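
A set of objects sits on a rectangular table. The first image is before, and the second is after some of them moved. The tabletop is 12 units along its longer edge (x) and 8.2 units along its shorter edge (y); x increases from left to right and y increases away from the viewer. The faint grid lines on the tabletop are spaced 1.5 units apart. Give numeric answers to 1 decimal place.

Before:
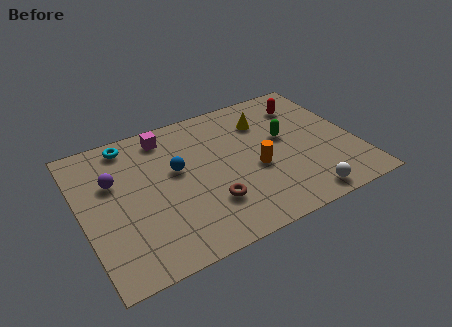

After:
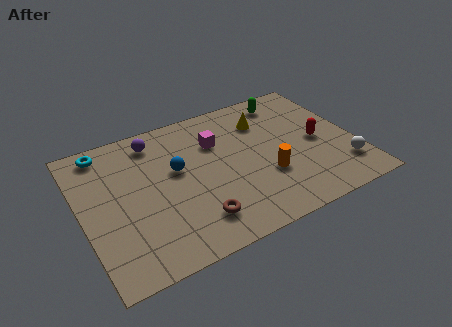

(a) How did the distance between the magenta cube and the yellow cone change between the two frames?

-2.2

Before: roughly 4.4 units apart; after: 2.2. That's 2.2 units closer together.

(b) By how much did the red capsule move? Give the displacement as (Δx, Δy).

(0.2, -2.5)

From the two frames, the red capsule sits at roughly (10.2, 6.4) before and (10.4, 3.9) after.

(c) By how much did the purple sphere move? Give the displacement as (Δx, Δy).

(2.0, 1.6)

The purple sphere was at about (1.5, 5.3) and moved to about (3.5, 6.9).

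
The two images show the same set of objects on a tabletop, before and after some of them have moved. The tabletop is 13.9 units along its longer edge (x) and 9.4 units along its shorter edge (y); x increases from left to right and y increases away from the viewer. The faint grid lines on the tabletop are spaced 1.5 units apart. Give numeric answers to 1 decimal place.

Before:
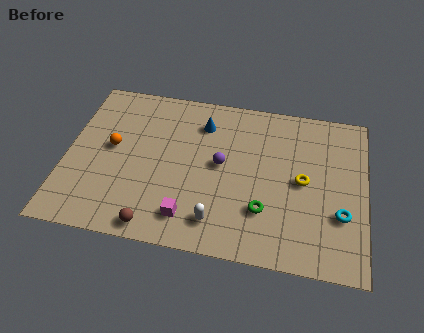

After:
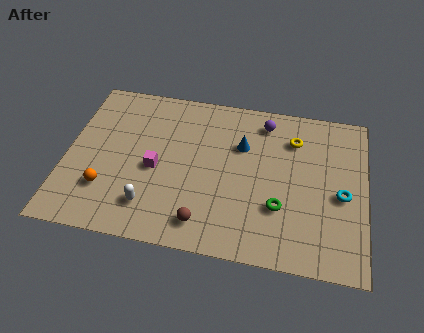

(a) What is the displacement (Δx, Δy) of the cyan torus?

(0.0, 1.1)

The cyan torus started near (12.8, 3.1) and ended near (12.8, 4.2).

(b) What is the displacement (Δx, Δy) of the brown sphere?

(2.2, 0.6)

The brown sphere was at about (4.4, 0.9) and moved to about (6.6, 1.5).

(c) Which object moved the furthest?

the purple sphere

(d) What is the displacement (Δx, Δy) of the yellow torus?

(-0.5, 2.4)

The yellow torus was at about (11.0, 4.7) and moved to about (10.5, 7.1).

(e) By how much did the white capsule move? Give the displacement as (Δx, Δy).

(-3.1, 0.3)

The white capsule started near (7.2, 1.7) and ended near (4.1, 2.0).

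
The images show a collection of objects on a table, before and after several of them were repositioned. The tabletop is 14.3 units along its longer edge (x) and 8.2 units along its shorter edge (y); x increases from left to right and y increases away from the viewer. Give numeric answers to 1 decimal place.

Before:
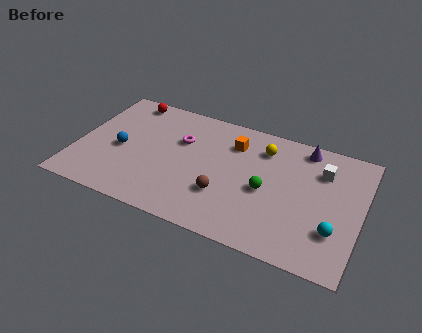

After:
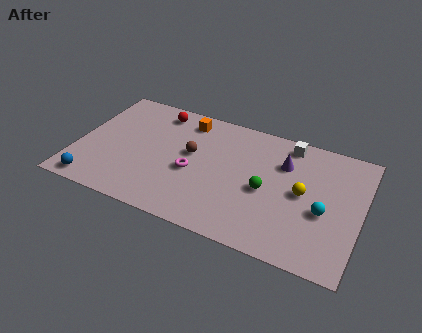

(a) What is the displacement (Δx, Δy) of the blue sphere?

(-1.0, -2.8)

The blue sphere started near (2.2, 3.7) and ended near (1.2, 0.9).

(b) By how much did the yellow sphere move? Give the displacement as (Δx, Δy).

(2.2, -2.2)

From the two frames, the yellow sphere sits at roughly (9.2, 6.4) before and (11.4, 4.2) after.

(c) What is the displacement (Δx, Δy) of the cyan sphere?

(-0.6, 1.0)

From the two frames, the cyan sphere sits at roughly (13.1, 2.4) before and (12.5, 3.4) after.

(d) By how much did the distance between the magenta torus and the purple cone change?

-1.4

The distance was about 6.4 in the first image and 5.0 in the second, so they moved 1.4 units closer together.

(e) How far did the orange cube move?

2.6

The orange cube was near (7.7, 6.2) before and (5.2, 6.9) after, so it travelled √(2.5² + 0.7²) ≈ 2.6 units.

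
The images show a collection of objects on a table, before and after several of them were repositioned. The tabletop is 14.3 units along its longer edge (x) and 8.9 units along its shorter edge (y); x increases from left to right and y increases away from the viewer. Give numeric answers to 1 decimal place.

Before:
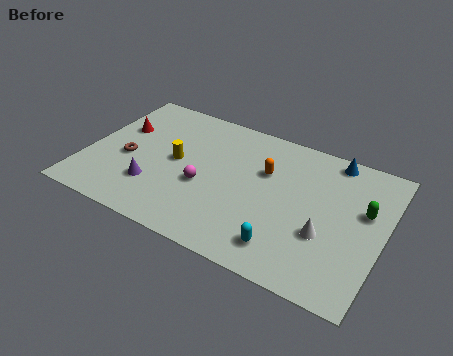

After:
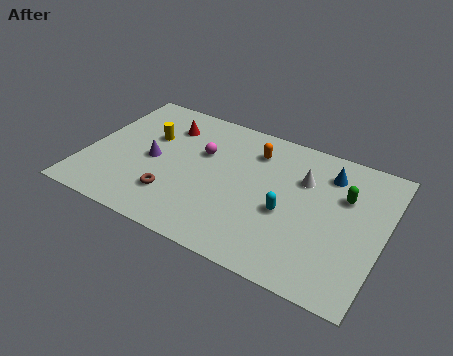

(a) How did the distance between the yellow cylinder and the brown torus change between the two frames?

+1.4

They were about 2.4 units apart before and 3.8 after — 1.4 units further apart.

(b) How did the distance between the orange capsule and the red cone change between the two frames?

-2.9

The distance was about 7.2 in the first image and 4.3 in the second, so they moved 2.9 units closer together.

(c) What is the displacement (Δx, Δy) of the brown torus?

(2.5, -1.5)

The brown torus started near (2.0, 3.8) and ended near (4.5, 2.3).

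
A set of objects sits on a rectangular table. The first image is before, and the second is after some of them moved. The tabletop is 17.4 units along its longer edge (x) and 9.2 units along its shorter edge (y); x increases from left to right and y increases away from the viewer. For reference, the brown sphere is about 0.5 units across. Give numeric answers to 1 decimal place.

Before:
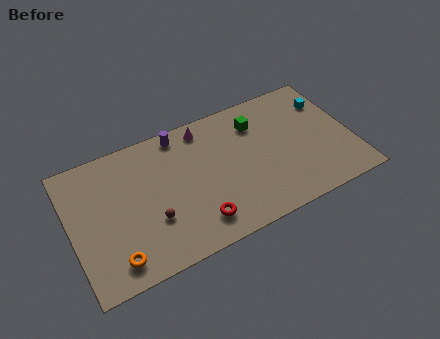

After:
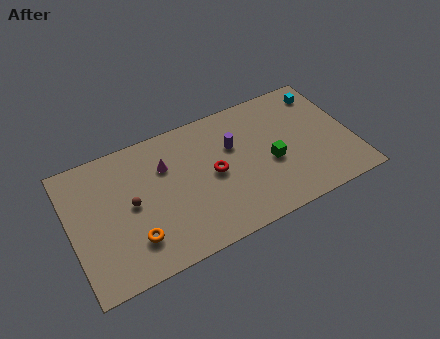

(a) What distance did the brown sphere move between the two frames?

1.9

The brown sphere moved from about (4.8, 3.1) to (3.7, 4.7), a distance of √(1.1² + 1.6²) ≈ 1.9.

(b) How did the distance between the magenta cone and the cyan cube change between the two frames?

+2.4

The distance was about 7.8 in the first image and 10.2 in the second, so they moved 2.4 units further apart.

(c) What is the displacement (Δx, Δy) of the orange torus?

(1.3, 0.8)

From the two frames, the orange torus sits at roughly (2.3, 1.5) before and (3.6, 2.3) after.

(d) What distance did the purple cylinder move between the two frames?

3.8

The purple cylinder was near (7.1, 8.2) before and (10.2, 6.0) after, so it travelled √(3.1² + 2.2²) ≈ 3.8 units.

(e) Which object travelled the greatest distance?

the purple cylinder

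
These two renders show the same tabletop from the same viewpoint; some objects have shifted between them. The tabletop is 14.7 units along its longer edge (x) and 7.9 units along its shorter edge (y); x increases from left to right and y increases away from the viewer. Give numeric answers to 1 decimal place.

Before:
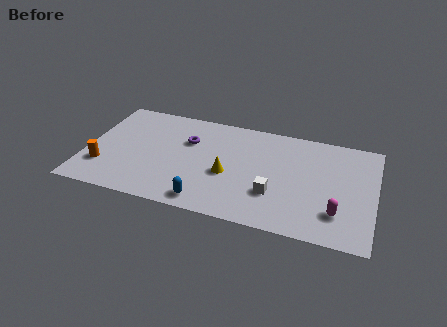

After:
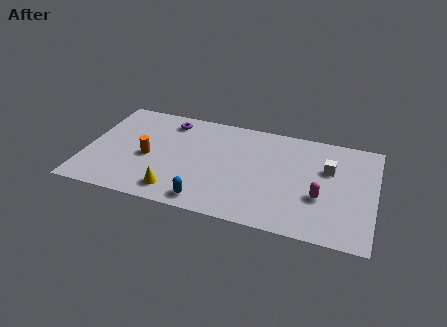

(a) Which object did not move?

the blue capsule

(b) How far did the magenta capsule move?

1.3

The magenta capsule was near (12.9, 2.0) before and (12.0, 2.9) after, so it travelled √(0.9² + 0.9²) ≈ 1.3 units.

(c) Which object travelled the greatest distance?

the white cube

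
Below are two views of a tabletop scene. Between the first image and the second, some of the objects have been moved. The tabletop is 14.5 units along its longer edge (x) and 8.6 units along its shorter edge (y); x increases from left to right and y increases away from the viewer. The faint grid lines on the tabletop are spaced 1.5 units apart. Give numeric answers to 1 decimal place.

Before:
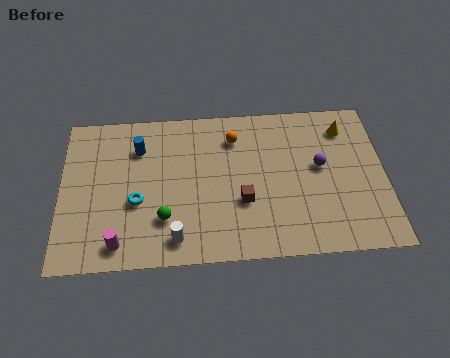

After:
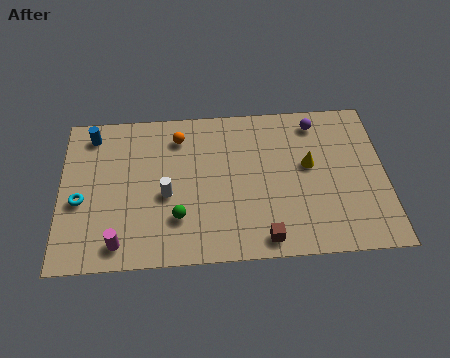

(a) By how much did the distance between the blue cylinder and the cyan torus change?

+0.7

Before: roughly 3.0 units apart; after: 3.7. That's 0.7 units further apart.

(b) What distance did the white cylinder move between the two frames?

2.4

The white cylinder was near (5.1, 1.3) before and (4.7, 3.7) after, so it travelled √(0.4² + 2.4²) ≈ 2.4 units.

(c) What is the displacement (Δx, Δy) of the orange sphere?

(-2.5, 0.2)

The orange sphere was at about (7.8, 6.7) and moved to about (5.3, 6.9).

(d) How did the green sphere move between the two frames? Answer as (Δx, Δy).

(0.6, 0.0)

From the two frames, the green sphere sits at roughly (4.6, 2.4) before and (5.2, 2.4) after.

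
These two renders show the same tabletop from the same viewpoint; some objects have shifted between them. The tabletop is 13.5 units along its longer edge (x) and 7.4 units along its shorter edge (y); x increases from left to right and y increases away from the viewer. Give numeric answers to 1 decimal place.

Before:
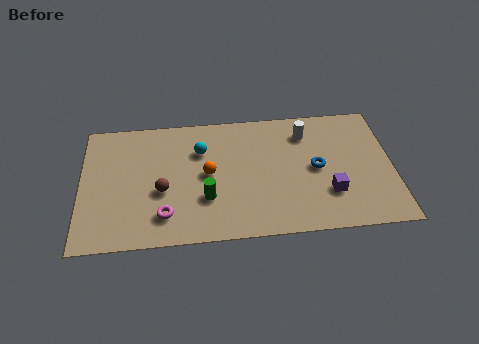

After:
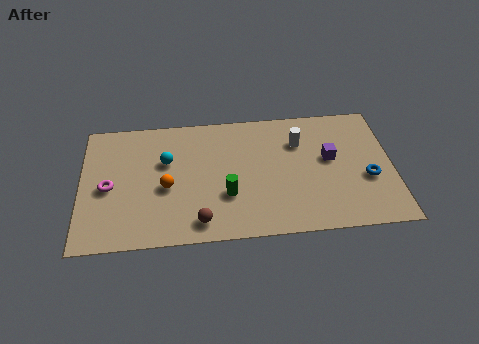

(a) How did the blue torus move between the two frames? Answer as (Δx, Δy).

(2.2, -0.8)

From the two frames, the blue torus sits at roughly (10.2, 3.7) before and (12.4, 2.9) after.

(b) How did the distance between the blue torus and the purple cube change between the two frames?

+0.5

They were about 1.6 units apart before and 2.1 after — 0.5 units further apart.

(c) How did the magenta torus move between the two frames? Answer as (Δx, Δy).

(-2.4, 1.8)

From the two frames, the magenta torus sits at roughly (3.6, 1.6) before and (1.2, 3.4) after.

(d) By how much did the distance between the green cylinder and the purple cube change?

-0.5

Before: roughly 5.3 units apart; after: 4.8. That's 0.5 units closer together.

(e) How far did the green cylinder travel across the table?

0.9

The green cylinder moved from about (5.4, 2.4) to (6.3, 2.5), a distance of √(0.9² + 0.1²) ≈ 0.9.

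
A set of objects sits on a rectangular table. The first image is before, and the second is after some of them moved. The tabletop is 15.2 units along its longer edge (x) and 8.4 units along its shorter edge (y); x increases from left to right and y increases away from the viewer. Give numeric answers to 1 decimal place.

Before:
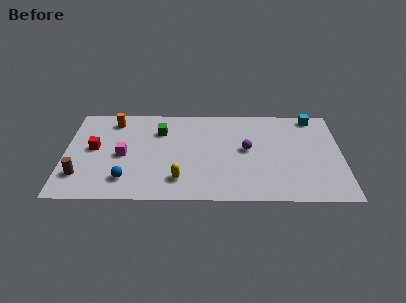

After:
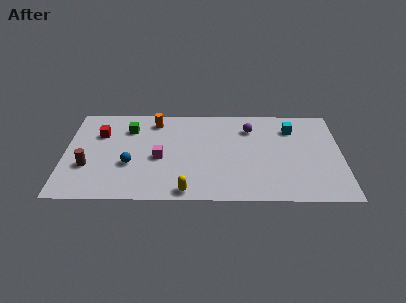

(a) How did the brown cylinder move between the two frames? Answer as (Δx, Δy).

(0.4, 0.8)

The brown cylinder was at about (0.9, 2.1) and moved to about (1.3, 2.9).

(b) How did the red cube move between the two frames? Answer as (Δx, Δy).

(0.3, 1.3)

From the two frames, the red cube sits at roughly (1.6, 4.5) before and (1.9, 5.8) after.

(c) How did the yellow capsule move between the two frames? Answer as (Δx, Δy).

(0.4, -1.0)

The yellow capsule started near (6.3, 1.8) and ended near (6.7, 0.8).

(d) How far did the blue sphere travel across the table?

1.3

The blue sphere was near (3.4, 1.8) before and (3.6, 3.1) after, so it travelled √(0.2² + 1.3²) ≈ 1.3 units.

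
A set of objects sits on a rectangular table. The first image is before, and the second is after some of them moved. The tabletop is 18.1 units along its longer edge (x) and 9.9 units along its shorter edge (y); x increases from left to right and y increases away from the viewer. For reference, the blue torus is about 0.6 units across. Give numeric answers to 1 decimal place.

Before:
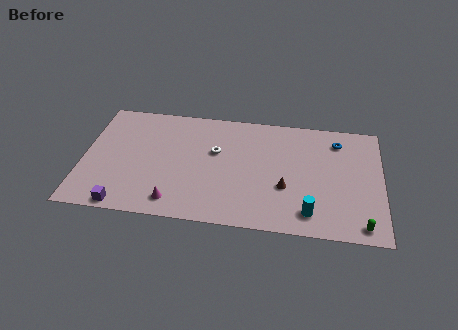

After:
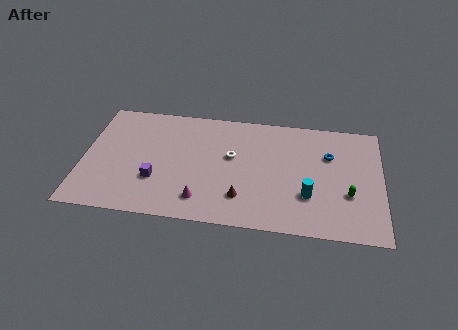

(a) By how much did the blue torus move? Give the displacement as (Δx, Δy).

(-0.5, -1.3)

From the two frames, the blue torus sits at roughly (15.4, 8.0) before and (14.9, 6.7) after.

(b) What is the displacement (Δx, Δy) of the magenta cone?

(1.6, 0.4)

From the two frames, the magenta cone sits at roughly (5.7, 1.5) before and (7.3, 1.9) after.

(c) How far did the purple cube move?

3.0

From (2.7, 0.8) to (4.5, 3.2), the purple cube covered √(1.8² + 2.4²) ≈ 3.0 units.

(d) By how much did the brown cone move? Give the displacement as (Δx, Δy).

(-2.6, -1.2)

From the two frames, the brown cone sits at roughly (12.3, 3.6) before and (9.7, 2.4) after.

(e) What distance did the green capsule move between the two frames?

2.5

The green capsule moved from about (16.9, 1.1) to (16.1, 3.5), a distance of √(0.8² + 2.4²) ≈ 2.5.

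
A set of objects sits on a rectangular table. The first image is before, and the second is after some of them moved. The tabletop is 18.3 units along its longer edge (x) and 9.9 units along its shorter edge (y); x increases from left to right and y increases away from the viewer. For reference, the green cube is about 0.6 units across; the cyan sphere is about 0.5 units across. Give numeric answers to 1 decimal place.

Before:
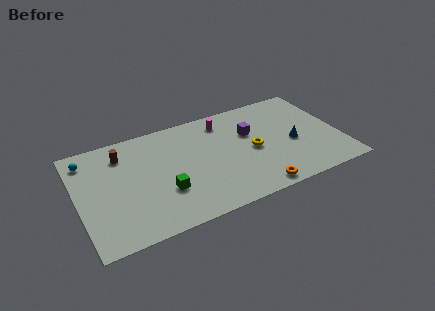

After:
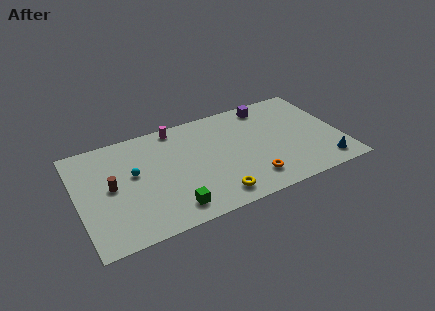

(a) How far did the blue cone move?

3.3

The blue cone moved from about (15.0, 4.3) to (16.8, 1.5), a distance of √(1.8² + 2.8²) ≈ 3.3.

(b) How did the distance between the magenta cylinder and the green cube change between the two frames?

+0.6

They were about 6.8 units apart before and 7.4 after — 0.6 units further apart.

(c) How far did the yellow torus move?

4.5

The yellow torus moved from about (12.2, 4.7) to (9.1, 1.5), a distance of √(3.1² + 3.2²) ≈ 4.5.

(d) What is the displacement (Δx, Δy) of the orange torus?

(-0.2, 1.0)

The orange torus was at about (11.9, 1.0) and moved to about (11.7, 2.0).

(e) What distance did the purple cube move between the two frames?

2.7

From (12.2, 6.4) to (13.7, 8.6), the purple cube covered √(1.5² + 2.2²) ≈ 2.7 units.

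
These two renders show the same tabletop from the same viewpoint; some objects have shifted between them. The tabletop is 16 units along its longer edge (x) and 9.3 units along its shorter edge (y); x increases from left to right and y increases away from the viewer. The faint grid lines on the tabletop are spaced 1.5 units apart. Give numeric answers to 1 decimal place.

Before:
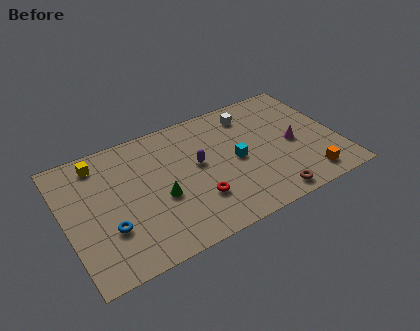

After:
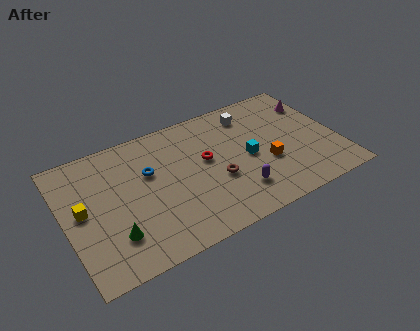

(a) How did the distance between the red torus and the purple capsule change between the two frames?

+0.9

The distance was about 2.5 in the first image and 3.4 in the second, so they moved 0.9 units further apart.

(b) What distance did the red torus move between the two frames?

2.8

The red torus was near (7.4, 2.7) before and (8.3, 5.3) after, so it travelled √(0.9² + 2.6²) ≈ 2.8 units.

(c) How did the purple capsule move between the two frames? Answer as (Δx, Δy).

(1.9, -3.0)

From the two frames, the purple capsule sits at roughly (7.8, 5.2) before and (9.7, 2.2) after.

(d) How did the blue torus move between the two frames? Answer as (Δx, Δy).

(2.7, 2.9)

The blue torus was at about (2.3, 3.0) and moved to about (5.0, 5.9).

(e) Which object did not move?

the white cube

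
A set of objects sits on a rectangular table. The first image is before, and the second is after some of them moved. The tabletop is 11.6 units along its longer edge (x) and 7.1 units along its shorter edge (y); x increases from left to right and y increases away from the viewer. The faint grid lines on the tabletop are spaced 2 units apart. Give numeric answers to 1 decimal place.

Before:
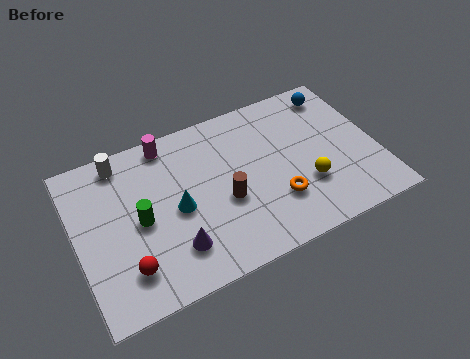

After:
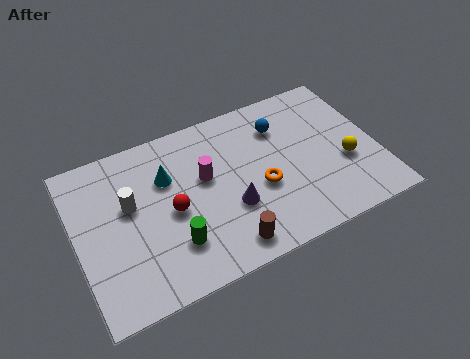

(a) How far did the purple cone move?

2.4

The purple cone moved from about (3.5, 1.7) to (5.8, 2.5), a distance of √(2.3² + 0.8²) ≈ 2.4.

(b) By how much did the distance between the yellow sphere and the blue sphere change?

-0.7

The distance was about 4.1 in the first image and 3.4 in the second, so they moved 0.7 units closer together.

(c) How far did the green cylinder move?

1.9

The green cylinder was near (2.4, 3.4) before and (3.5, 1.9) after, so it travelled √(1.1² + 1.5²) ≈ 1.9 units.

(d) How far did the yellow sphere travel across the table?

1.6

The yellow sphere was near (8.7, 2.3) before and (10.3, 2.7) after, so it travelled √(1.6² + 0.4²) ≈ 1.6 units.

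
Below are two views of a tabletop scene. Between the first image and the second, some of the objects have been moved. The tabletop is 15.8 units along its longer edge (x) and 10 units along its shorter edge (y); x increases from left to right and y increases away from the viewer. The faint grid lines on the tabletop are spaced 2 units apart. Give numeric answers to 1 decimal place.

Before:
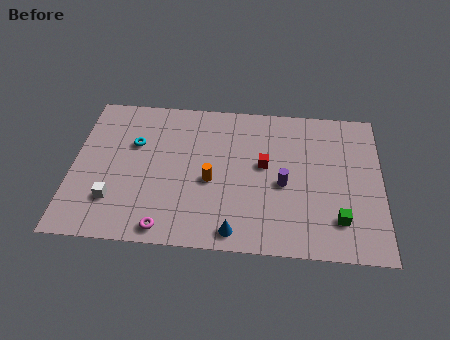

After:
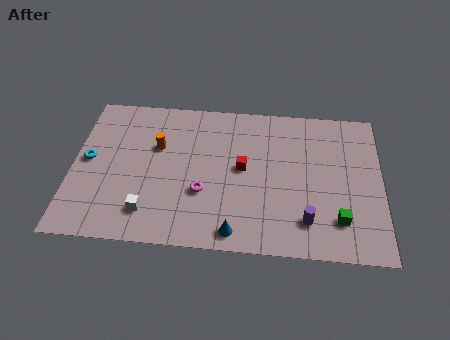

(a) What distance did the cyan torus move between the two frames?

2.6

The cyan torus moved from about (3.1, 6.5) to (0.8, 5.2), a distance of √(2.3² + 1.3²) ≈ 2.6.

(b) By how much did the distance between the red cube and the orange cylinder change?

+1.5

They were about 3.0 units apart before and 4.5 after — 1.5 units further apart.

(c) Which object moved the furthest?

the orange cylinder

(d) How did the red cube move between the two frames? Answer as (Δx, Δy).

(-1.1, -0.3)

The red cube started near (9.8, 5.6) and ended near (8.7, 5.3).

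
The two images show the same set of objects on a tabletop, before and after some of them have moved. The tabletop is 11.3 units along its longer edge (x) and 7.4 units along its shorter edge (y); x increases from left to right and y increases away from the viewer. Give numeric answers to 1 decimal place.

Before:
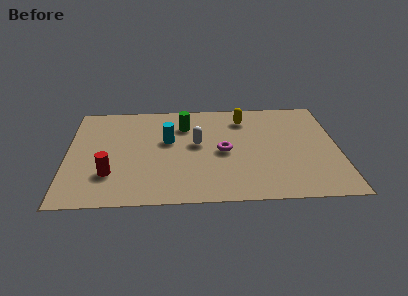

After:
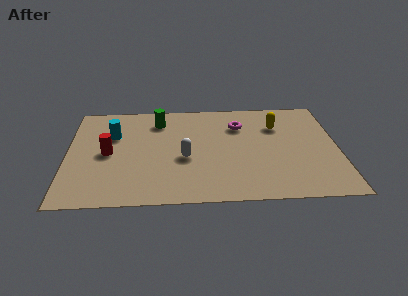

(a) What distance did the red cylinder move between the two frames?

1.5

The red cylinder was near (1.8, 2.1) before and (1.7, 3.6) after, so it travelled √(0.1² + 1.5²) ≈ 1.5 units.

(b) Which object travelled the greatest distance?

the cyan cylinder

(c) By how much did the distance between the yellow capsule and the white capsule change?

+1.8

Before: roughly 2.7 units apart; after: 4.5. That's 1.8 units further apart.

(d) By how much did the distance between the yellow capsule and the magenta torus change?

-1.0

They were about 2.6 units apart before and 1.6 after — 1.0 units closer together.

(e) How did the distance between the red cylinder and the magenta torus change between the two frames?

+0.9

Before: roughly 4.9 units apart; after: 5.8. That's 0.9 units further apart.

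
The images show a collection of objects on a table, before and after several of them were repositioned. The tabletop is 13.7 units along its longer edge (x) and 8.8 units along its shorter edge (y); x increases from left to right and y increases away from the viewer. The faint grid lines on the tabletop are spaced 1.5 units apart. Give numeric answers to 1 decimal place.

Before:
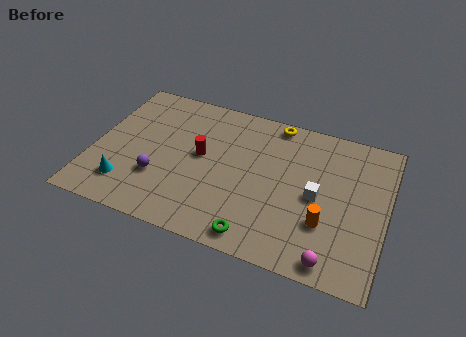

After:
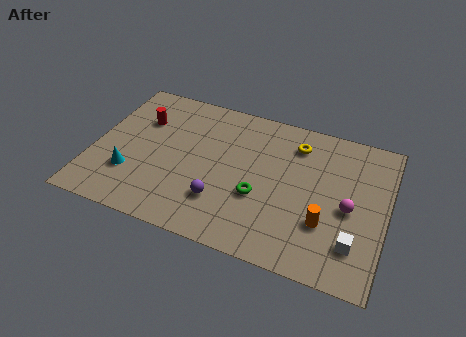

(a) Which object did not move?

the orange cylinder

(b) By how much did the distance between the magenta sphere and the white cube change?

-1.5

They were about 3.4 units apart before and 1.9 after — 1.5 units closer together.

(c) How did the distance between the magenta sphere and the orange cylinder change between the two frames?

-0.4

Before: roughly 2.0 units apart; after: 1.6. That's 0.4 units closer together.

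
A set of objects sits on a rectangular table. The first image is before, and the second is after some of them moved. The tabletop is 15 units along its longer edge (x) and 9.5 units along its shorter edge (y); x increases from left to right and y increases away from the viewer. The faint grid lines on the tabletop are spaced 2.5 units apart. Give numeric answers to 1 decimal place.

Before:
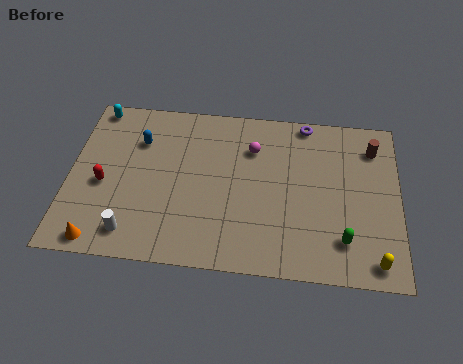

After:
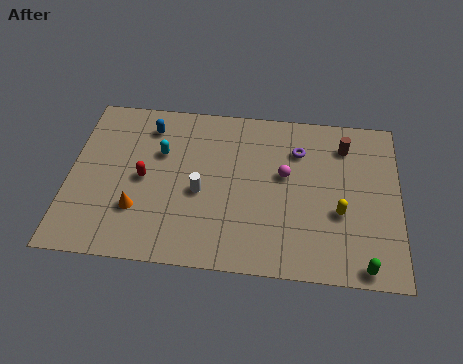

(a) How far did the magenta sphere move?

2.1

From (8.3, 6.9) to (9.8, 5.5), the magenta sphere covered √(1.5² + 1.4²) ≈ 2.1 units.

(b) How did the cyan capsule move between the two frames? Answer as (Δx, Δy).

(3.1, -2.4)

From the two frames, the cyan capsule sits at roughly (1.0, 8.6) before and (4.1, 6.2) after.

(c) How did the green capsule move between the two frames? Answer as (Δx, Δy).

(0.9, -1.3)

The green capsule was at about (12.5, 2.1) and moved to about (13.4, 0.8).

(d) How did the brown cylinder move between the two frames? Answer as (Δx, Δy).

(-1.3, 0.0)

From the two frames, the brown cylinder sits at roughly (13.8, 7.5) before and (12.5, 7.5) after.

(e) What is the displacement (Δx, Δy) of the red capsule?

(1.8, 0.5)

The red capsule started near (1.6, 4.1) and ended near (3.4, 4.6).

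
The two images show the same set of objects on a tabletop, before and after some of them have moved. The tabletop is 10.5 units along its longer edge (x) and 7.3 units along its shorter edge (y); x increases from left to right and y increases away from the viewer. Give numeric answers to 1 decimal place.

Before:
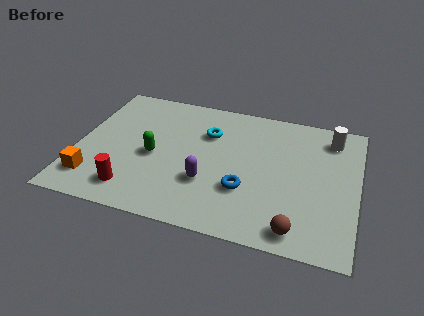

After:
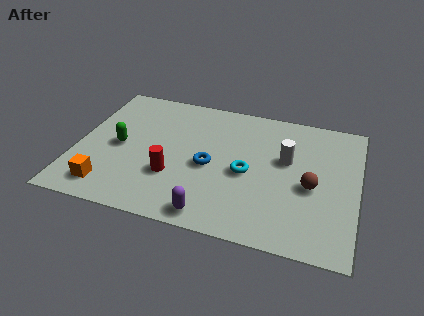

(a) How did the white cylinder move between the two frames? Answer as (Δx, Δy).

(-1.6, -1.6)

The white cylinder started near (9.4, 6.0) and ended near (7.8, 4.4).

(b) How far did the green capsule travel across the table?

1.3

From (2.9, 3.3) to (1.6, 3.5), the green capsule covered √(1.3² + 0.2²) ≈ 1.3 units.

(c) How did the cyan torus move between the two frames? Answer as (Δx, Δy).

(1.6, -1.8)

The cyan torus was at about (4.8, 5.1) and moved to about (6.4, 3.3).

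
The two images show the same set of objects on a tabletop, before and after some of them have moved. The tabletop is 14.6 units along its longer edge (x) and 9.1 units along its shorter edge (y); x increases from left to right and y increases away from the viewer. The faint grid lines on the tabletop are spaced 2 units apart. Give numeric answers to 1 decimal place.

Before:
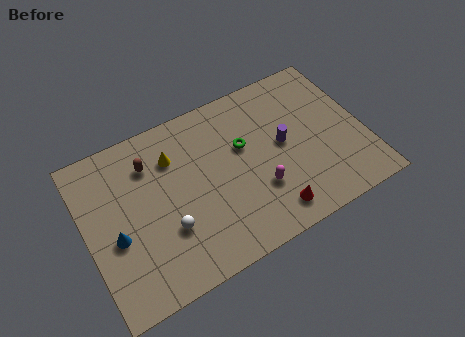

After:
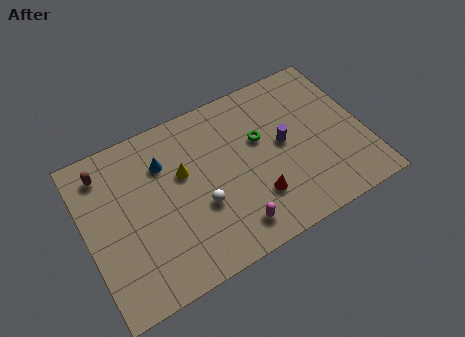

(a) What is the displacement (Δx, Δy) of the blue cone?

(2.9, 2.8)

The blue cone was at about (1.4, 3.8) and moved to about (4.3, 6.6).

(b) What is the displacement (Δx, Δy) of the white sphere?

(1.8, 0.4)

The white sphere was at about (4.0, 3.0) and moved to about (5.8, 3.4).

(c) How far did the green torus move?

0.9

The green torus was near (8.4, 5.6) before and (9.3, 5.6) after, so it travelled √(0.9² + 0.0²) ≈ 0.9 units.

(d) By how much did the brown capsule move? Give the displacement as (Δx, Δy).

(-2.3, 0.6)

The brown capsule was at about (3.6, 6.9) and moved to about (1.3, 7.5).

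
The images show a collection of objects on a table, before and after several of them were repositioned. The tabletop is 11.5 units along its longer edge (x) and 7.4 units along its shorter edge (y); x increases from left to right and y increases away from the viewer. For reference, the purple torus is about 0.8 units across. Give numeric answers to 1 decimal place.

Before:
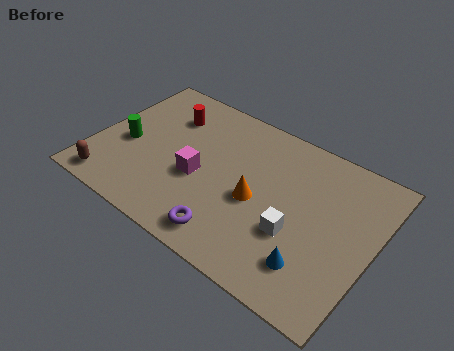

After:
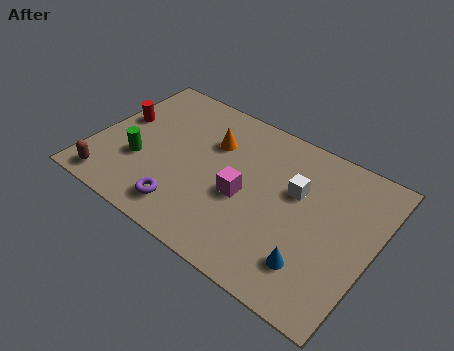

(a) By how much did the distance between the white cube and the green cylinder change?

-0.7

They were about 7.2 units apart before and 6.5 after — 0.7 units closer together.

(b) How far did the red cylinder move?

2.2

From (2.6, 5.5) to (0.8, 4.3), the red cylinder covered √(1.8² + 1.2²) ≈ 2.2 units.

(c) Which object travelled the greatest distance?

the orange cone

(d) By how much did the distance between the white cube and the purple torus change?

+2.3

They were about 2.9 units apart before and 5.2 after — 2.3 units further apart.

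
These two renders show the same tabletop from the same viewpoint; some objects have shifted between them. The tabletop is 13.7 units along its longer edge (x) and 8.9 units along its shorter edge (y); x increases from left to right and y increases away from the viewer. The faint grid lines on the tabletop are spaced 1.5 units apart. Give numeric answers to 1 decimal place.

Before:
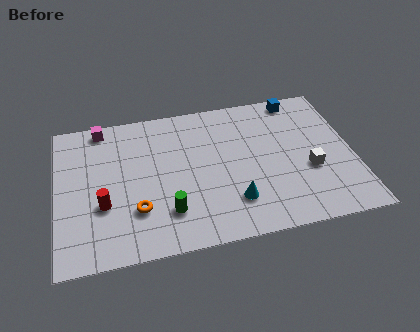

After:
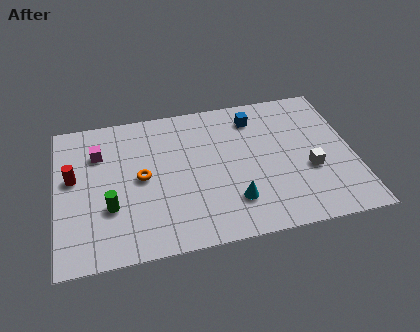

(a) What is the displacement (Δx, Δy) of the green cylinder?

(-2.6, 0.8)

From the two frames, the green cylinder sits at roughly (5.0, 2.2) before and (2.4, 3.0) after.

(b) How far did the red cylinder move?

2.3

The red cylinder was near (2.1, 3.2) before and (0.8, 5.1) after, so it travelled √(1.3² + 1.9²) ≈ 2.3 units.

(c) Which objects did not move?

the cyan cone and the white cube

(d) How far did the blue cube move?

2.2

The blue cube was near (11.4, 8.0) before and (9.3, 7.2) after, so it travelled √(2.1² + 0.8²) ≈ 2.2 units.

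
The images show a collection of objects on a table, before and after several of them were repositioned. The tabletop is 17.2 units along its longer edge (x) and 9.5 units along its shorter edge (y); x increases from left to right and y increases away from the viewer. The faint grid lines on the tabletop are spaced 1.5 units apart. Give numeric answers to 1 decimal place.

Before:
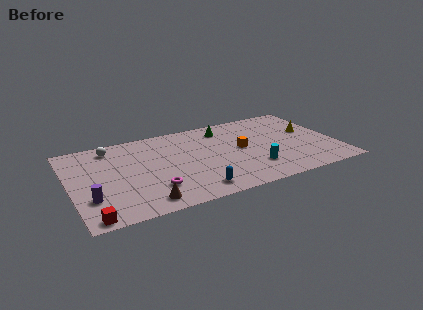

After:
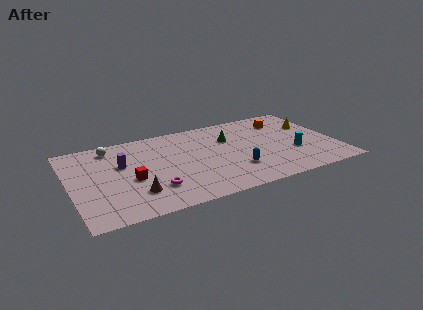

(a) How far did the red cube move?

4.3

The red cube moved from about (1.0, 0.8) to (3.8, 4.0), a distance of √(2.8² + 3.2²) ≈ 4.3.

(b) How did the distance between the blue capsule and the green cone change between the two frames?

-3.1

They were about 6.9 units apart before and 3.8 after — 3.1 units closer together.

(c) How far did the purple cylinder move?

3.9

The purple cylinder moved from about (1.1, 2.8) to (3.4, 5.9), a distance of √(2.3² + 3.1²) ≈ 3.9.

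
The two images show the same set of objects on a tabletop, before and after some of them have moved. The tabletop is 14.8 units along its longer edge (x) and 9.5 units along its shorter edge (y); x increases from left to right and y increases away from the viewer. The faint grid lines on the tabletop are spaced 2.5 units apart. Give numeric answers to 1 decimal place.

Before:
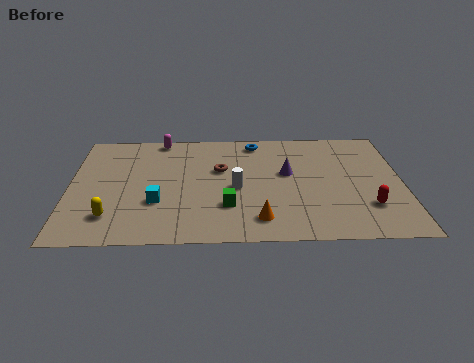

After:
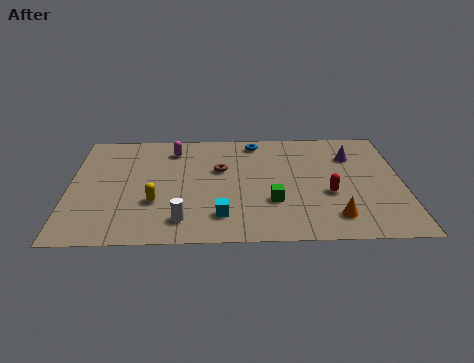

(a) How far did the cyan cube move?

3.0

The cyan cube was near (3.9, 3.2) before and (6.7, 2.0) after, so it travelled √(2.8² + 1.2²) ≈ 3.0 units.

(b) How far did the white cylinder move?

3.5

From (7.4, 4.3) to (5.0, 1.7), the white cylinder covered √(2.4² + 2.6²) ≈ 3.5 units.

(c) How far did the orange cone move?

3.3

From (8.4, 1.7) to (11.7, 1.8), the orange cone covered √(3.3² + 0.1²) ≈ 3.3 units.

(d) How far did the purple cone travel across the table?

3.2

From (9.7, 5.5) to (12.6, 6.9), the purple cone covered √(2.9² + 1.4²) ≈ 3.2 units.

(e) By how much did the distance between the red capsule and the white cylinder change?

+0.8

Before: roughly 6.0 units apart; after: 6.8. That's 0.8 units further apart.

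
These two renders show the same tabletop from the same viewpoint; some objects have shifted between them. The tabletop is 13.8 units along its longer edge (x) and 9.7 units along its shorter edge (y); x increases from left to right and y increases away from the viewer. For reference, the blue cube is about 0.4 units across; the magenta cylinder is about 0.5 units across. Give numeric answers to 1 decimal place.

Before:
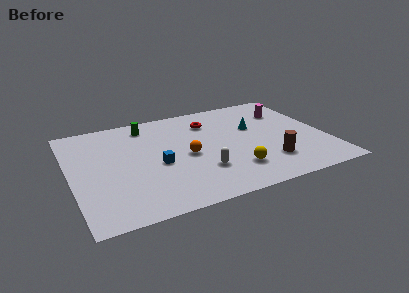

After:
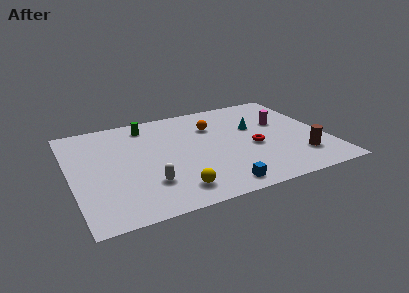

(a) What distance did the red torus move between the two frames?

3.9

The red torus moved from about (7.8, 7.4) to (9.8, 4.1), a distance of √(2.0² + 3.3²) ≈ 3.9.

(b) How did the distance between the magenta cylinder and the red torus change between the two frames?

-1.7

They were about 4.3 units apart before and 2.6 after — 1.7 units closer together.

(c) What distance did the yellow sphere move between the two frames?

3.4

From (8.5, 2.3) to (5.2, 1.6), the yellow sphere covered √(3.3² + 0.7²) ≈ 3.4 units.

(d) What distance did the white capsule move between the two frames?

2.9

The white capsule moved from about (6.8, 2.8) to (3.9, 2.6), a distance of √(2.9² + 0.2²) ≈ 2.9.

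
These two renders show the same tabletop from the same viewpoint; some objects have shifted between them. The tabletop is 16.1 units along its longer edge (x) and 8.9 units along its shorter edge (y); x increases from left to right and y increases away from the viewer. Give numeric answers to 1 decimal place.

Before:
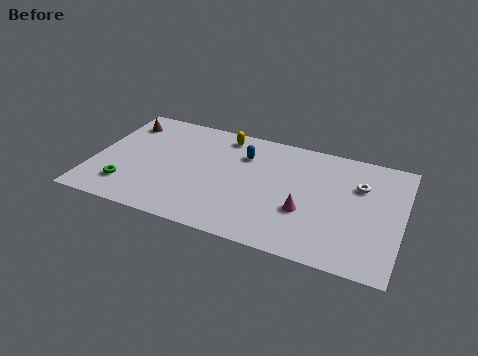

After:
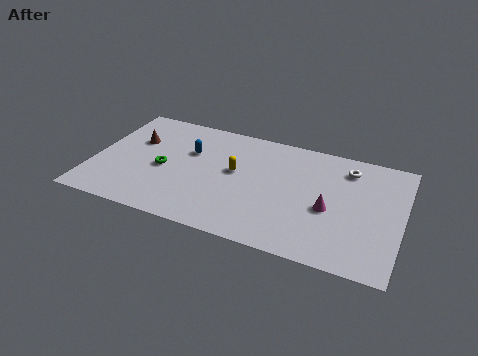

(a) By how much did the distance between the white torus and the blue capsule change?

+2.2

They were about 6.1 units apart before and 8.3 after — 2.2 units further apart.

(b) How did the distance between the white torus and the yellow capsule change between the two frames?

-1.4

The distance was about 7.5 in the first image and 6.1 in the second, so they moved 1.4 units closer together.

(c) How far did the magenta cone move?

1.3

From (11.2, 3.2) to (12.4, 3.8), the magenta cone covered √(1.2² + 0.6²) ≈ 1.3 units.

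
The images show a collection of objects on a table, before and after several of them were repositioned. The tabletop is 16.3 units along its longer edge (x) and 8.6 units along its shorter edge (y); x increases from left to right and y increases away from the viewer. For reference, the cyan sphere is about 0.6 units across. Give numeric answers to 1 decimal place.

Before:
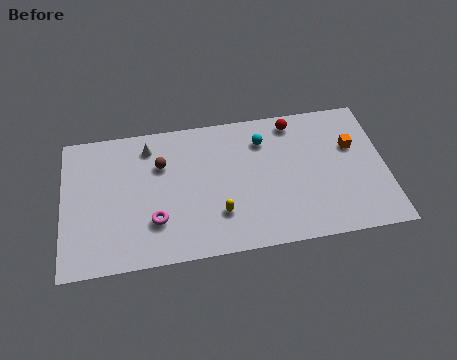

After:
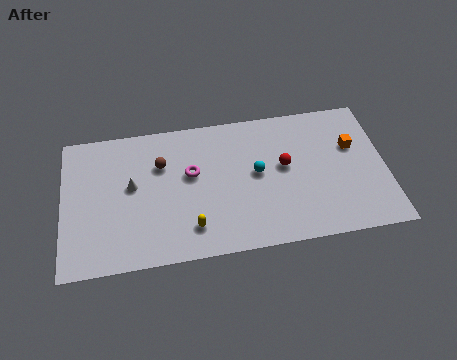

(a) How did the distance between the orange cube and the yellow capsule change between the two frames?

+1.5

They were about 7.6 units apart before and 9.1 after — 1.5 units further apart.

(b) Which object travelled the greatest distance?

the magenta torus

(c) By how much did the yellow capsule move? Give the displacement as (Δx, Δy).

(-1.4, -0.6)

The yellow capsule started near (7.8, 2.4) and ended near (6.4, 1.8).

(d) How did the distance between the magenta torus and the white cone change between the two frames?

-1.6

Before: roughly 4.6 units apart; after: 3.0. That's 1.6 units closer together.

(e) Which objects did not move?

the orange cube and the brown sphere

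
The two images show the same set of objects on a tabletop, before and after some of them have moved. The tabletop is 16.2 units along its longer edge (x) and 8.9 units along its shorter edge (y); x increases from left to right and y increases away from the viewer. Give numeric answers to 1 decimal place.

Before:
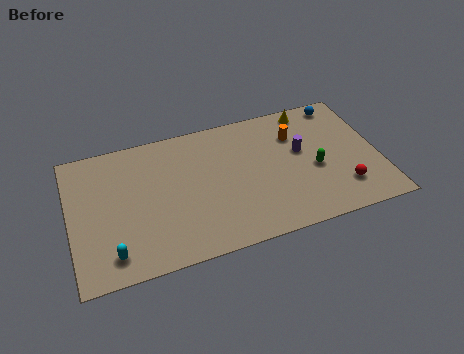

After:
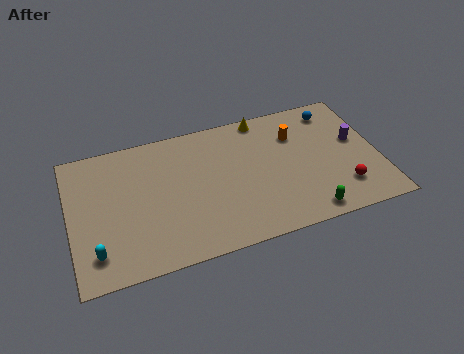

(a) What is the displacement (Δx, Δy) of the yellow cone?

(-2.5, 0.2)

The yellow cone was at about (12.9, 7.9) and moved to about (10.4, 8.1).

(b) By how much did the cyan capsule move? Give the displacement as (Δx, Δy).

(-0.8, 0.3)

From the two frames, the cyan capsule sits at roughly (2.0, 1.5) before and (1.2, 1.8) after.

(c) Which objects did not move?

the red sphere and the orange cylinder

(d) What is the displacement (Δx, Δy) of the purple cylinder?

(2.9, -0.1)

The purple cylinder was at about (12.2, 5.2) and moved to about (15.1, 5.1).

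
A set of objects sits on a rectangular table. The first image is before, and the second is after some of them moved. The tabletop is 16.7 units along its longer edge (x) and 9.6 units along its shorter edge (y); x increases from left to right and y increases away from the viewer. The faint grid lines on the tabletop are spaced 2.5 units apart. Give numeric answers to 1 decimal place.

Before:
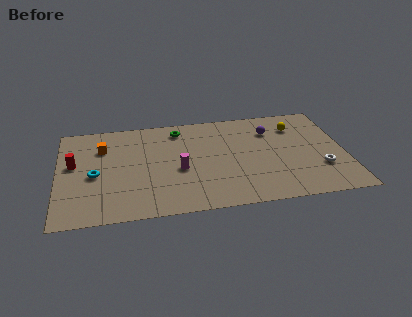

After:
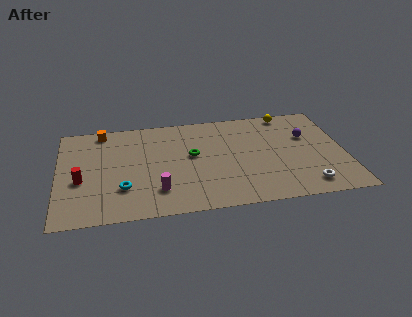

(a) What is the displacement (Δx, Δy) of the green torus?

(0.7, -2.7)

From the two frames, the green torus sits at roughly (7.1, 8.1) before and (7.8, 5.4) after.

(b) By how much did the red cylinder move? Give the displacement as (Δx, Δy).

(0.4, -1.6)

The red cylinder was at about (0.9, 5.5) and moved to about (1.3, 3.9).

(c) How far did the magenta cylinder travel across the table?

2.2

From (7.0, 4.1) to (5.7, 2.3), the magenta cylinder covered √(1.3² + 1.8²) ≈ 2.2 units.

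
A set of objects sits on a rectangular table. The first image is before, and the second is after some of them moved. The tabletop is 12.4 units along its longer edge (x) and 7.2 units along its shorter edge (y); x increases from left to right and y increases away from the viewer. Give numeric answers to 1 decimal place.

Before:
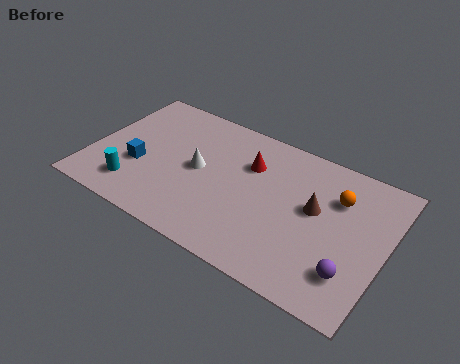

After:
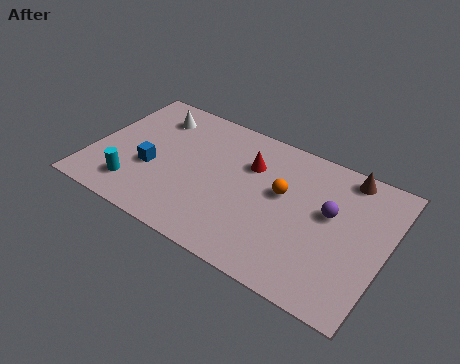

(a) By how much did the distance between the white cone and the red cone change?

+2.0

The distance was about 2.4 in the first image and 4.4 in the second, so they moved 2.0 units further apart.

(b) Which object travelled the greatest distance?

the white cone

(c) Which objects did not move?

the cyan cylinder and the red cone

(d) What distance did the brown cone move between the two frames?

2.5

From (9.4, 4.1) to (10.4, 6.4), the brown cone covered √(1.0² + 2.3²) ≈ 2.5 units.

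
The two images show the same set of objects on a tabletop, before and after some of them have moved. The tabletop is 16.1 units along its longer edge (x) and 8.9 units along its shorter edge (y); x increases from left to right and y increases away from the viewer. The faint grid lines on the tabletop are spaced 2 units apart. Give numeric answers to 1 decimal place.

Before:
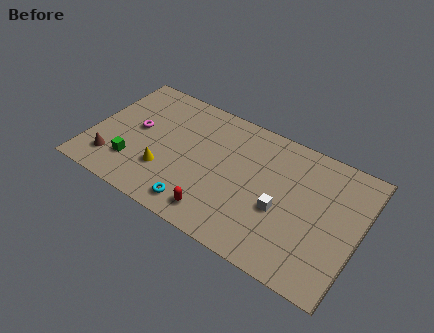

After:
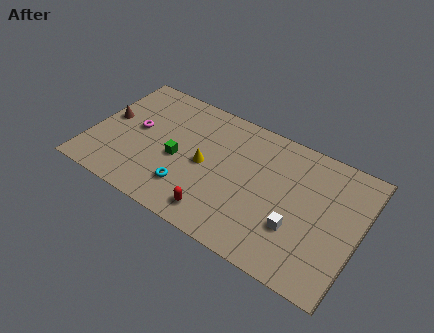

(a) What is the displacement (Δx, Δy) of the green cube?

(2.5, 1.6)

The green cube started near (2.8, 2.3) and ended near (5.3, 3.9).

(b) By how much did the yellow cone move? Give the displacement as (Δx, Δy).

(2.2, 1.6)

The yellow cone was at about (4.7, 2.7) and moved to about (6.9, 4.3).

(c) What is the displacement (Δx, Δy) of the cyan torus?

(-0.7, 0.9)

The cyan torus was at about (6.9, 1.3) and moved to about (6.2, 2.2).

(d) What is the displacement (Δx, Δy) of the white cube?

(1.0, -0.7)

The white cube was at about (11.6, 3.6) and moved to about (12.6, 2.9).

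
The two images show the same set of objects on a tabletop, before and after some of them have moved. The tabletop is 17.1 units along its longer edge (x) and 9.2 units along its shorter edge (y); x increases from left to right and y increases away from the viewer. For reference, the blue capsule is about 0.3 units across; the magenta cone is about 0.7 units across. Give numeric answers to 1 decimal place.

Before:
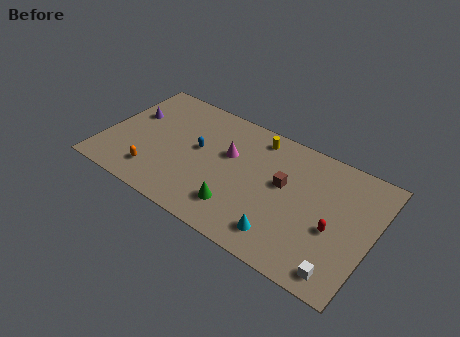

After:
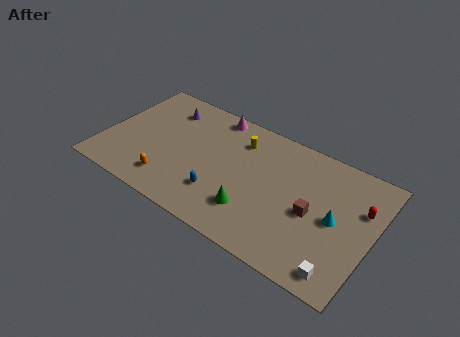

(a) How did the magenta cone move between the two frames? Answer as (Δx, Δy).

(-1.4, 2.6)

The magenta cone started near (7.8, 5.7) and ended near (6.4, 8.3).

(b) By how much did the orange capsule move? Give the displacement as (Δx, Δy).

(1.0, -0.1)

From the two frames, the orange capsule sits at roughly (3.6, 1.9) before and (4.6, 1.8) after.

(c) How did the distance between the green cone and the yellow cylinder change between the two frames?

-0.8

The distance was about 5.8 in the first image and 5.0 in the second, so they moved 0.8 units closer together.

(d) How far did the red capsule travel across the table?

2.7

The red capsule was near (14.8, 3.8) before and (16.2, 6.1) after, so it travelled √(1.4² + 2.3²) ≈ 2.7 units.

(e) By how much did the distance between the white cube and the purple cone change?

-1.3

The distance was about 14.9 in the first image and 13.6 in the second, so they moved 1.3 units closer together.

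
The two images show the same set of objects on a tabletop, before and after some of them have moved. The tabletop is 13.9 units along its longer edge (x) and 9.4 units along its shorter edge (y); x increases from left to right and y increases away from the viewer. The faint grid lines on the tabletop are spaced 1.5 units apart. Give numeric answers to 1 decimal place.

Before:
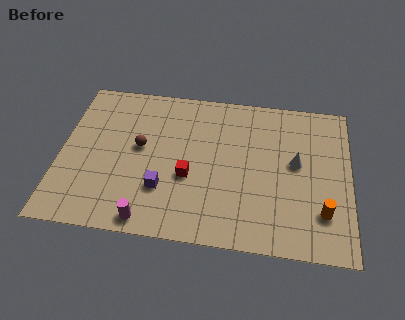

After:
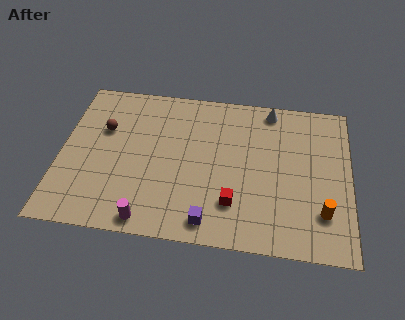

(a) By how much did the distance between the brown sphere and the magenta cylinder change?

+1.4

They were about 4.3 units apart before and 5.7 after — 1.4 units further apart.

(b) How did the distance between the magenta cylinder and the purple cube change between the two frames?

+0.9

They were about 2.0 units apart before and 2.9 after — 0.9 units further apart.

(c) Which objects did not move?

the orange cylinder and the magenta cylinder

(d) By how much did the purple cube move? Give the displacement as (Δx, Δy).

(2.3, -1.6)

The purple cube was at about (5.0, 2.8) and moved to about (7.3, 1.2).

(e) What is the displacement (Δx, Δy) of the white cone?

(-1.3, 3.2)

From the two frames, the white cone sits at roughly (11.3, 5.2) before and (10.0, 8.4) after.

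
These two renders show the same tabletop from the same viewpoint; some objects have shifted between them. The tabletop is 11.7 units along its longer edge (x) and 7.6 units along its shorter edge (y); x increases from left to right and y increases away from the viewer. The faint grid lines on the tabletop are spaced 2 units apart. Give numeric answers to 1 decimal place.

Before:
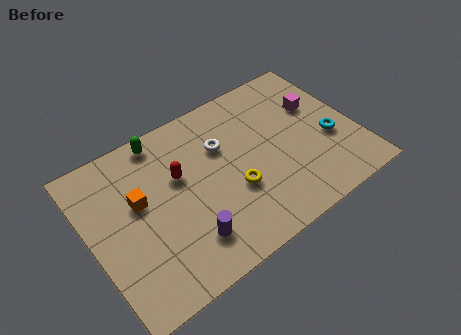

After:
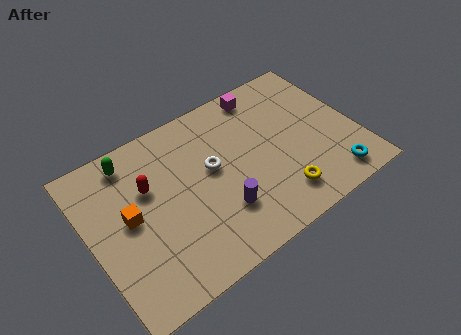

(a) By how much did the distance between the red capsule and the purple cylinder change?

+0.8

Before: roughly 3.0 units apart; after: 3.8. That's 0.8 units further apart.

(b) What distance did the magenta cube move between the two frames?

2.8

The magenta cube was near (10.3, 4.9) before and (8.2, 6.7) after, so it travelled √(2.1² + 1.8²) ≈ 2.8 units.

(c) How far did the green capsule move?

1.4

The green capsule was near (3.6, 6.8) before and (2.2, 6.5) after, so it travelled √(1.4² + 0.3²) ≈ 1.4 units.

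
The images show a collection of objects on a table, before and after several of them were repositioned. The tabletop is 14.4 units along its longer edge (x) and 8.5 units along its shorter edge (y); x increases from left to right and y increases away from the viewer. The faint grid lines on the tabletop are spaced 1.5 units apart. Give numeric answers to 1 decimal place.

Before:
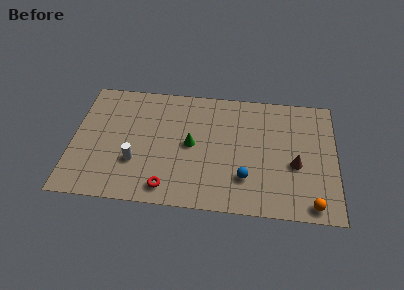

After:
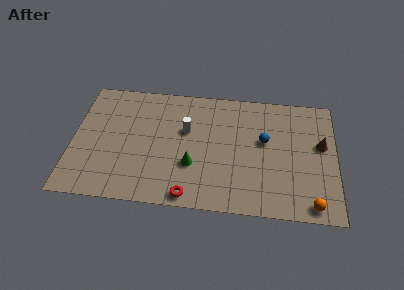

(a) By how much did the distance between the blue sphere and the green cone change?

+0.8

They were about 3.6 units apart before and 4.4 after — 0.8 units further apart.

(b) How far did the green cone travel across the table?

1.4

The green cone moved from about (6.5, 4.3) to (6.6, 2.9), a distance of √(0.1² + 1.4²) ≈ 1.4.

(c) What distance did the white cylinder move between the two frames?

3.7

The white cylinder moved from about (3.5, 2.8) to (6.2, 5.3), a distance of √(2.7² + 2.5²) ≈ 3.7.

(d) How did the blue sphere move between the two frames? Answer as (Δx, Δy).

(1.0, 2.7)

The blue sphere was at about (9.5, 2.3) and moved to about (10.5, 5.0).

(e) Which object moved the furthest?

the white cylinder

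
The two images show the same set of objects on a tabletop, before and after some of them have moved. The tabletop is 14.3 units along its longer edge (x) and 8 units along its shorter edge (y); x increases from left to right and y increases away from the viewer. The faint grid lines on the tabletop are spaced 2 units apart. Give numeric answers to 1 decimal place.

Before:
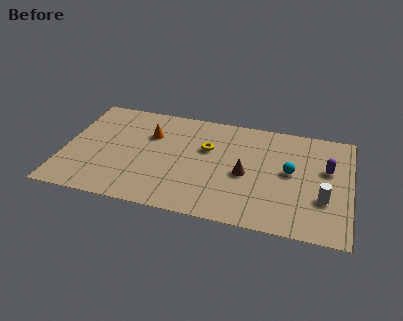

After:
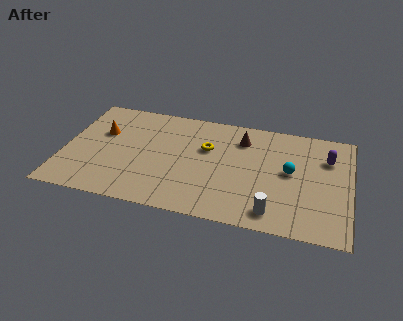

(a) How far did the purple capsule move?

0.8

The purple capsule was near (13.1, 4.9) before and (13.1, 5.7) after, so it travelled √(0.0² + 0.8²) ≈ 0.8 units.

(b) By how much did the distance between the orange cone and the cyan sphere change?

+2.3

Before: roughly 7.2 units apart; after: 9.5. That's 2.3 units further apart.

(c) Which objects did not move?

the cyan sphere and the yellow torus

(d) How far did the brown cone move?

2.6

The brown cone moved from about (9.1, 3.6) to (8.8, 6.2), a distance of √(0.3² + 2.6²) ≈ 2.6.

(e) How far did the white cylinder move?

2.8

The white cylinder was near (13.0, 2.7) before and (10.6, 1.2) after, so it travelled √(2.4² + 1.5²) ≈ 2.8 units.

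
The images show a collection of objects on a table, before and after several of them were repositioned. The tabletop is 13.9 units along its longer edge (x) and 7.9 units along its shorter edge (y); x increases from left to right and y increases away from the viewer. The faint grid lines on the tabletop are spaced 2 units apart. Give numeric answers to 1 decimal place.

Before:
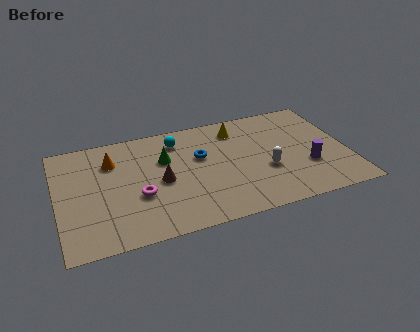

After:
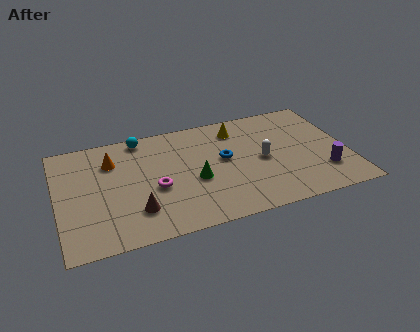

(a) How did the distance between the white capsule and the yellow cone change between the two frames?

-0.8

The distance was about 3.6 in the first image and 2.8 in the second, so they moved 0.8 units closer together.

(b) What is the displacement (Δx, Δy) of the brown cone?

(-1.3, -1.7)

From the two frames, the brown cone sits at roughly (4.9, 3.7) before and (3.6, 2.0) after.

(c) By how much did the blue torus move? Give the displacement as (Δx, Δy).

(1.1, -0.5)

From the two frames, the blue torus sits at roughly (6.9, 4.9) before and (8.0, 4.4) after.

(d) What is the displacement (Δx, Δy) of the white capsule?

(-0.1, 0.8)

The white capsule started near (9.9, 3.0) and ended near (9.8, 3.8).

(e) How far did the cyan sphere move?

1.8

The cyan sphere was near (5.9, 6.4) before and (4.2, 7.1) after, so it travelled √(1.7² + 0.7²) ≈ 1.8 units.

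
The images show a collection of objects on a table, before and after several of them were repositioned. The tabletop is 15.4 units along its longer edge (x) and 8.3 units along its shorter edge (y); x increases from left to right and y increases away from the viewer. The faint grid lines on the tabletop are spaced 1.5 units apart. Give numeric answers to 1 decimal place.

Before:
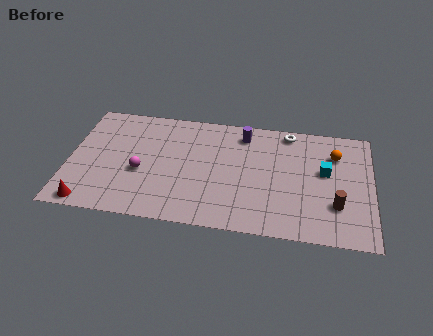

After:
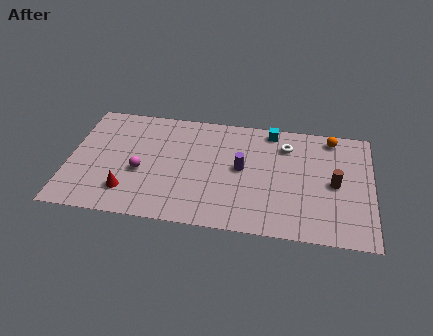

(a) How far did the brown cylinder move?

1.5

The brown cylinder was near (13.6, 2.5) before and (13.5, 4.0) after, so it travelled √(0.1² + 1.5²) ≈ 1.5 units.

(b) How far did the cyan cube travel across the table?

3.8

The cyan cube moved from about (13.0, 4.8) to (10.2, 7.4), a distance of √(2.8² + 2.6²) ≈ 3.8.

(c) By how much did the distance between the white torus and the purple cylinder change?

+0.6

They were about 2.4 units apart before and 3.0 after — 0.6 units further apart.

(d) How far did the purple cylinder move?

2.5

The purple cylinder was near (8.8, 6.9) before and (8.8, 4.4) after, so it travelled √(0.0² + 2.5²) ≈ 2.5 units.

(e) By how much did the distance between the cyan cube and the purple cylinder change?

-1.4

They were about 4.7 units apart before and 3.3 after — 1.4 units closer together.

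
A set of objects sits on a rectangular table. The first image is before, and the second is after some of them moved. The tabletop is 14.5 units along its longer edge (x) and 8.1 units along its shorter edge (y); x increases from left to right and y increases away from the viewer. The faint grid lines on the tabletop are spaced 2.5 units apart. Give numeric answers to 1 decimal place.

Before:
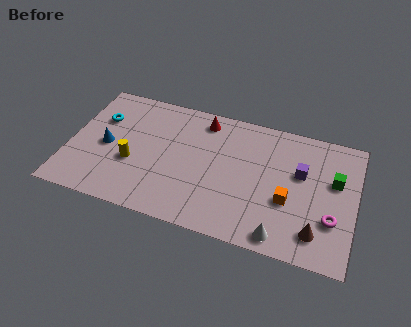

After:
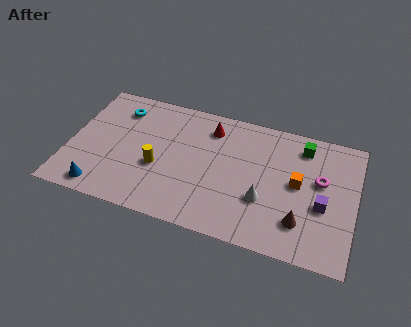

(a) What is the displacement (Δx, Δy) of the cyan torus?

(0.9, 0.9)

The cyan torus started near (1.4, 5.5) and ended near (2.3, 6.4).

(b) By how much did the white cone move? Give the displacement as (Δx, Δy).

(-1.0, 1.9)

The white cone was at about (11.0, 0.9) and moved to about (10.0, 2.8).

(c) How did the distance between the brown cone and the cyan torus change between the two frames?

-1.4

Before: roughly 12.0 units apart; after: 10.6. That's 1.4 units closer together.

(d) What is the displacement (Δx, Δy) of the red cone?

(0.4, -0.4)

The red cone was at about (6.6, 6.9) and moved to about (7.0, 6.5).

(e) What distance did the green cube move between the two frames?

2.4

The green cube moved from about (13.4, 5.0) to (11.7, 6.7), a distance of √(1.7² + 1.7²) ≈ 2.4.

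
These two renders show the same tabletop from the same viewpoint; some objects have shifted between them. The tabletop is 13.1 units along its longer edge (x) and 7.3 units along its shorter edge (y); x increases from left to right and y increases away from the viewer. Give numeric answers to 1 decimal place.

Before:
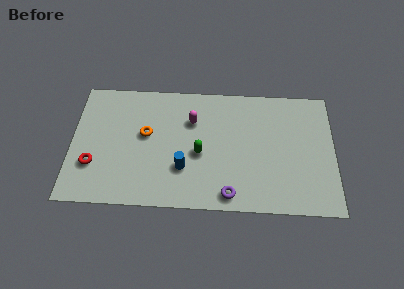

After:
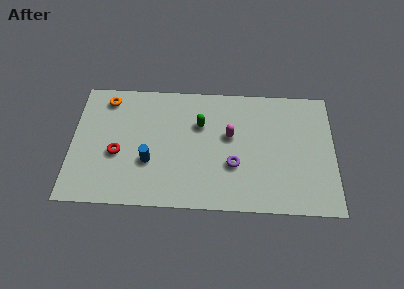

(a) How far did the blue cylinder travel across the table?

1.7

The blue cylinder was near (5.6, 2.3) before and (3.9, 2.6) after, so it travelled √(1.7² + 0.3²) ≈ 1.7 units.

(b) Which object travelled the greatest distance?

the orange torus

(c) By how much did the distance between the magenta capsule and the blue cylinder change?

+1.5

The distance was about 2.8 in the first image and 4.3 in the second, so they moved 1.5 units further apart.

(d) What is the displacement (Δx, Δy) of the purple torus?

(0.2, 1.7)

The purple torus was at about (7.9, 0.9) and moved to about (8.1, 2.6).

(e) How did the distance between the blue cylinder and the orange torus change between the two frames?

+1.5

They were about 2.7 units apart before and 4.2 after — 1.5 units further apart.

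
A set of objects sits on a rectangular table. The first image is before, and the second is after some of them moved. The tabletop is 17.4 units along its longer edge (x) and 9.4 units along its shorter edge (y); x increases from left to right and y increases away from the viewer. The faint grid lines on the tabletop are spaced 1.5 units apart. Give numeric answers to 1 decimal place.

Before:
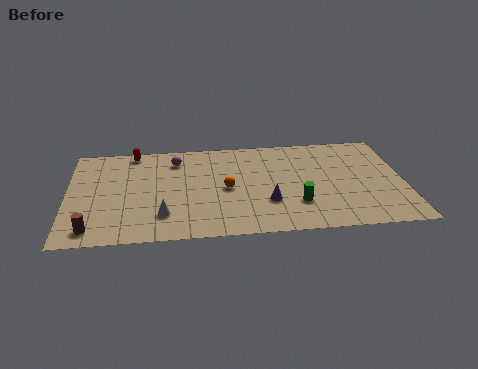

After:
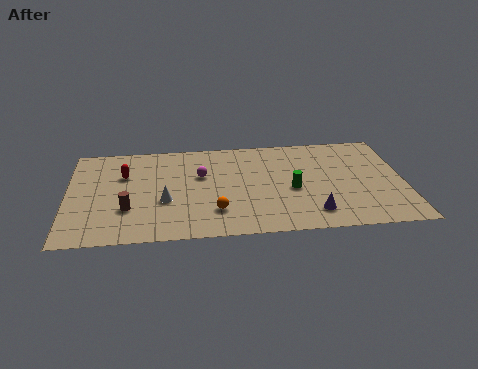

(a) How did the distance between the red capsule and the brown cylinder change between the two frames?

-4.2

The distance was about 7.5 in the first image and 3.3 in the second, so they moved 4.2 units closer together.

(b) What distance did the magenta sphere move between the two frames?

2.1

The magenta sphere was near (5.6, 7.5) before and (6.9, 5.9) after, so it travelled √(1.3² + 1.6²) ≈ 2.1 units.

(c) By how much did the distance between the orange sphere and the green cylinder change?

+0.3

The distance was about 4.0 in the first image and 4.3 in the second, so they moved 0.3 units further apart.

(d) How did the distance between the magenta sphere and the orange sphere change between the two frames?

-0.4

They were about 4.0 units apart before and 3.6 after — 0.4 units closer together.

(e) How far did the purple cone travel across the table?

2.6

From (10.3, 3.0) to (12.6, 1.8), the purple cone covered √(2.3² + 1.2²) ≈ 2.6 units.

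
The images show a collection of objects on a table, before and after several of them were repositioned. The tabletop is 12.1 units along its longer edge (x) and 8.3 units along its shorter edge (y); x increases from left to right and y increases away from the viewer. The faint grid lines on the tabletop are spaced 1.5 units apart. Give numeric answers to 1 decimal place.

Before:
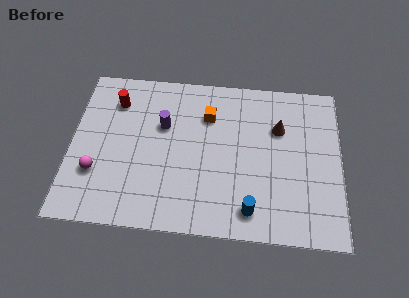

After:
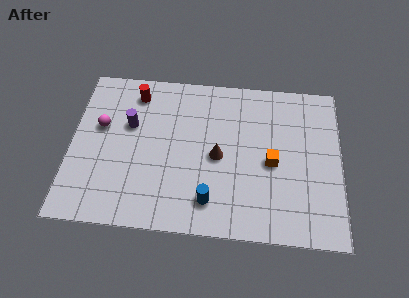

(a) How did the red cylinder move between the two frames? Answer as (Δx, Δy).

(0.9, 0.5)

The red cylinder was at about (1.9, 6.4) and moved to about (2.8, 6.9).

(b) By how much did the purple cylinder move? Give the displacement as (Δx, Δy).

(-1.5, -0.1)

The purple cylinder was at about (4.1, 5.3) and moved to about (2.6, 5.2).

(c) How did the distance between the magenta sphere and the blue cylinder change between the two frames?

-1.0

Before: roughly 7.0 units apart; after: 6.0. That's 1.0 units closer together.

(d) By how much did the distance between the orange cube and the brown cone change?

-0.8

They were about 3.2 units apart before and 2.4 after — 0.8 units closer together.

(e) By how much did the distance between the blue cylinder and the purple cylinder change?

-0.5

Before: roughly 5.7 units apart; after: 5.2. That's 0.5 units closer together.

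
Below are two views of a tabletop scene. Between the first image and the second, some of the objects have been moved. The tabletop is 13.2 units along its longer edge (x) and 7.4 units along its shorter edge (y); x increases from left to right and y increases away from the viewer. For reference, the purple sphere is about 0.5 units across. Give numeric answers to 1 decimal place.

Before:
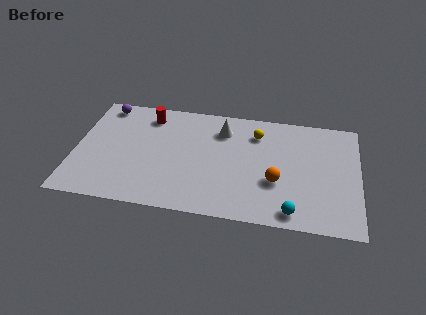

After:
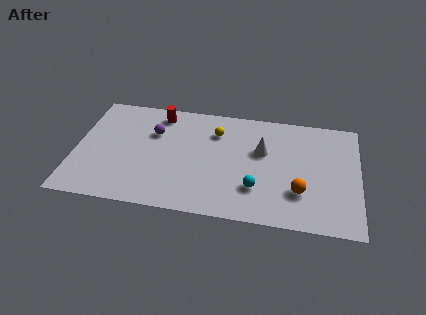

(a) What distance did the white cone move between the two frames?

2.2

The white cone was near (6.8, 5.7) before and (8.7, 4.6) after, so it travelled √(1.9² + 1.1²) ≈ 2.2 units.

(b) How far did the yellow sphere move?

1.9

From (8.4, 5.7) to (6.5, 5.5), the yellow sphere covered √(1.9² + 0.2²) ≈ 1.9 units.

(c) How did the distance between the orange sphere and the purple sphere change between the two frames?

-1.6

They were about 9.0 units apart before and 7.4 after — 1.6 units closer together.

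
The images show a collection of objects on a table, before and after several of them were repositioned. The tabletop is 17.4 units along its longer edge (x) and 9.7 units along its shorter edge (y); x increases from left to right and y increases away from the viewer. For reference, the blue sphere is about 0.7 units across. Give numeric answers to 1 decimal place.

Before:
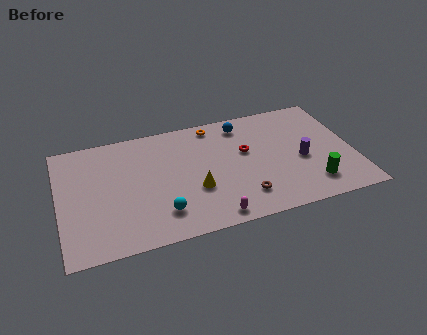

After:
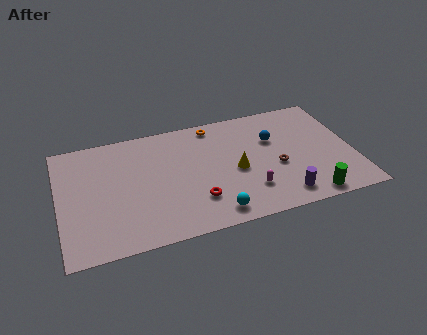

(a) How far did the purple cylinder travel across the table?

3.0

The purple cylinder moved from about (14.3, 4.2) to (12.9, 1.5), a distance of √(1.4² + 2.7²) ≈ 3.0.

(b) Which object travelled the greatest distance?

the red torus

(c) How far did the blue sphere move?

2.5

From (11.1, 8.2) to (12.8, 6.4), the blue sphere covered √(1.7² + 1.8²) ≈ 2.5 units.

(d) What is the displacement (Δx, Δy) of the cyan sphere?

(3.0, -0.9)

The cyan sphere started near (5.8, 2.2) and ended near (8.8, 1.3).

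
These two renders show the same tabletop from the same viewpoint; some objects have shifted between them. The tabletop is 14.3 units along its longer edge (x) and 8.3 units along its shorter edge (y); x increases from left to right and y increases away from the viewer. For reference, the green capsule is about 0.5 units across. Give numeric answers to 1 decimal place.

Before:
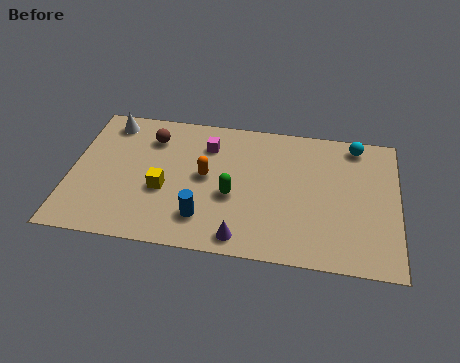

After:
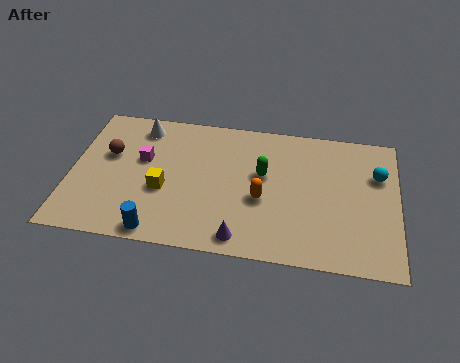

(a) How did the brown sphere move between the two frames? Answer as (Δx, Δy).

(-1.8, -1.3)

From the two frames, the brown sphere sits at roughly (3.4, 6.4) before and (1.6, 5.1) after.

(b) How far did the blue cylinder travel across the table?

2.2

The blue cylinder was near (5.9, 1.9) before and (4.0, 0.8) after, so it travelled √(1.9² + 1.1²) ≈ 2.2 units.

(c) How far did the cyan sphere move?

2.0

The cyan sphere was near (12.4, 7.3) before and (13.4, 5.6) after, so it travelled √(1.0² + 1.7²) ≈ 2.0 units.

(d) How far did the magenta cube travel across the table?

3.1

From (5.9, 6.3) to (3.1, 5.0), the magenta cube covered √(2.8² + 1.3²) ≈ 3.1 units.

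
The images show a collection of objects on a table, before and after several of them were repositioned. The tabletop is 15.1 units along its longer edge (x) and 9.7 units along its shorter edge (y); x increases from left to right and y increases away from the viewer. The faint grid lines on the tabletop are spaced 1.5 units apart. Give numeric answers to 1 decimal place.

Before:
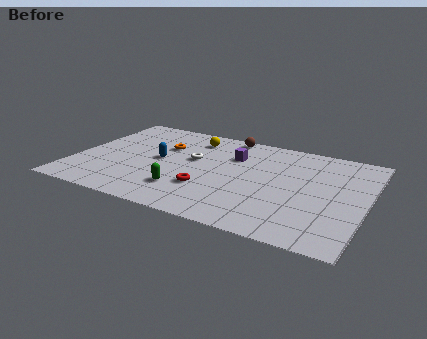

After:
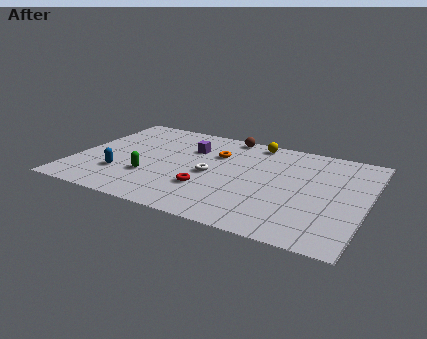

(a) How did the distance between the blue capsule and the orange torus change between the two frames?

+4.5

They were about 1.5 units apart before and 6.0 after — 4.5 units further apart.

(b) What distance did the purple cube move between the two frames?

2.3

From (8.0, 6.8) to (5.7, 6.8), the purple cube covered √(2.3² + 0.0²) ≈ 2.3 units.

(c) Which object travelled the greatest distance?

the yellow sphere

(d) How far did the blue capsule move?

2.8

From (4.3, 5.0) to (2.6, 2.8), the blue capsule covered √(1.7² + 2.2²) ≈ 2.8 units.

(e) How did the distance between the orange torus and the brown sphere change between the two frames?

-1.7

Before: roughly 3.9 units apart; after: 2.2. That's 1.7 units closer together.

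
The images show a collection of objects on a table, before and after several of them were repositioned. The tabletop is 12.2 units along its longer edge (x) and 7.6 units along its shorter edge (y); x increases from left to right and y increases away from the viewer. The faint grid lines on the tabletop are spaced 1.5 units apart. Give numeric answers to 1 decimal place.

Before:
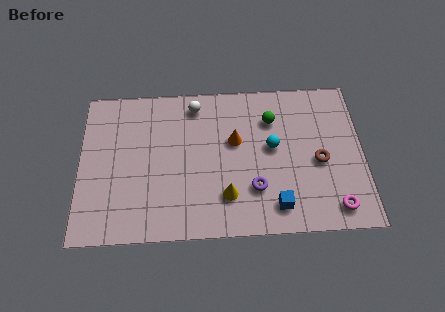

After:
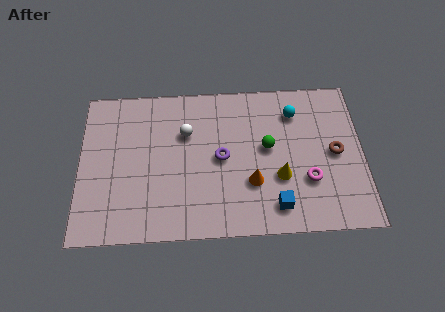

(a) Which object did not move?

the blue cube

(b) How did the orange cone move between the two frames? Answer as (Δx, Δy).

(0.7, -2.1)

From the two frames, the orange cone sits at roughly (6.7, 4.6) before and (7.4, 2.5) after.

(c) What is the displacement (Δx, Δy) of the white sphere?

(-0.4, -1.4)

From the two frames, the white sphere sits at roughly (5.0, 6.5) before and (4.6, 5.1) after.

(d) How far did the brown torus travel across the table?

0.8

The brown torus was near (10.3, 3.4) before and (11.0, 3.8) after, so it travelled √(0.7² + 0.4²) ≈ 0.8 units.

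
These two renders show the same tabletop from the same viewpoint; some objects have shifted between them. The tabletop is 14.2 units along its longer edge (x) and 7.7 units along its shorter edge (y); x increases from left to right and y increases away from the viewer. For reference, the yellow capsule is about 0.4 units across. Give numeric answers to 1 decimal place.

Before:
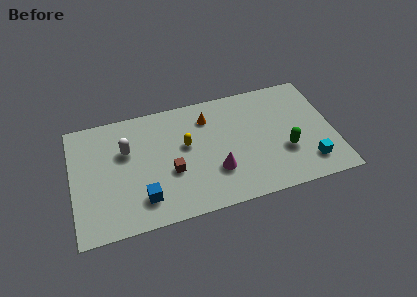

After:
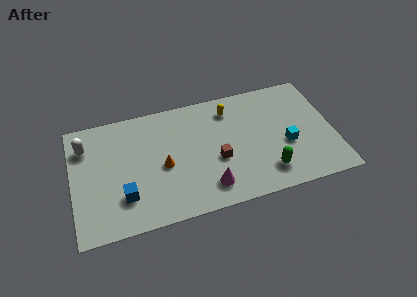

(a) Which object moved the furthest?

the orange cone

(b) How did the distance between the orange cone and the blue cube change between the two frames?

-3.1

Before: roughly 5.7 units apart; after: 2.6. That's 3.1 units closer together.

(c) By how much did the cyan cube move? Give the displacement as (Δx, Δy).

(-1.1, 1.5)

From the two frames, the cyan cube sits at roughly (12.7, 1.6) before and (11.6, 3.1) after.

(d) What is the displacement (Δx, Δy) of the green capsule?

(-1.1, -1.1)

The green capsule started near (11.5, 2.7) and ended near (10.4, 1.6).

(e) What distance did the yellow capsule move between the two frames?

3.0

The yellow capsule was near (6.2, 4.5) before and (8.7, 6.2) after, so it travelled √(2.5² + 1.7²) ≈ 3.0 units.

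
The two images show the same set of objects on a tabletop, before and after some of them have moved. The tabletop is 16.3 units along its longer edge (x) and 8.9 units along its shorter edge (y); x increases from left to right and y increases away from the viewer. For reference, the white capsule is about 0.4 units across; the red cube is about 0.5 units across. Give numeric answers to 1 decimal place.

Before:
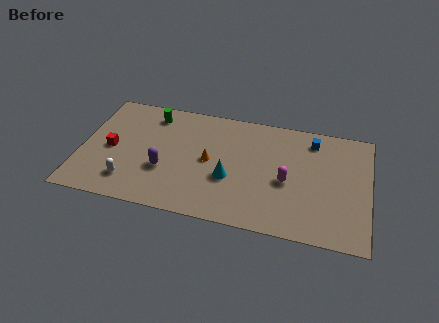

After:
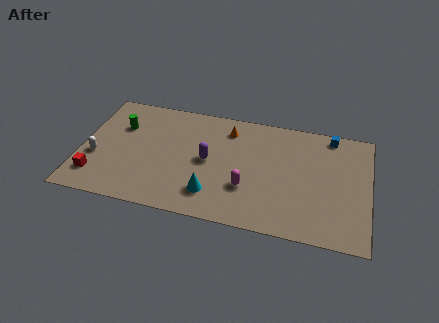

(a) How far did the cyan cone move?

1.7

The cyan cone was near (8.5, 3.4) before and (7.6, 2.0) after, so it travelled √(0.9² + 1.4²) ≈ 1.7 units.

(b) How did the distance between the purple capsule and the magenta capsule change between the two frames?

-4.1

They were about 6.9 units apart before and 2.8 after — 4.1 units closer together.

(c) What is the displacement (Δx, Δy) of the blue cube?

(1.0, 0.6)

The blue cube was at about (13.0, 7.4) and moved to about (14.0, 8.0).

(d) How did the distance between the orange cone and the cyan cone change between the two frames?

+3.6

Before: roughly 1.6 units apart; after: 5.2. That's 3.6 units further apart.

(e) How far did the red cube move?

2.4

The red cube moved from about (1.7, 4.2) to (1.0, 1.9), a distance of √(0.7² + 2.3²) ≈ 2.4.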